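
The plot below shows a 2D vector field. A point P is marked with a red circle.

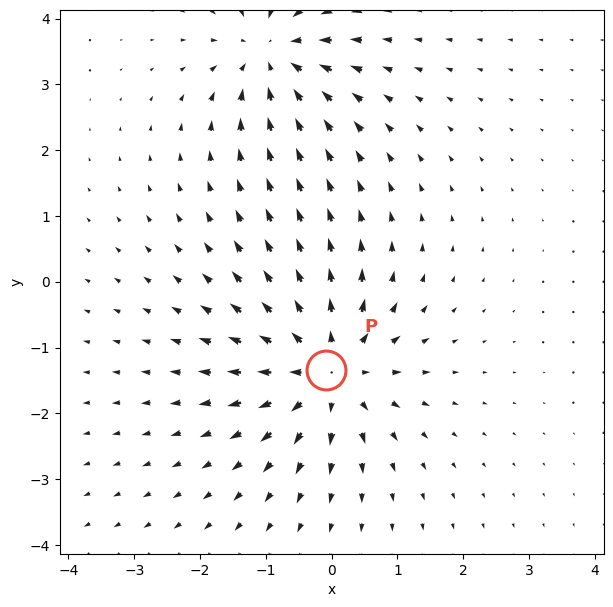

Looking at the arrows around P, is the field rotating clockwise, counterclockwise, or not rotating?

Near P at (-0.1, -1.3) the arrows show no circulation. The curl there is ≈0.

not rotating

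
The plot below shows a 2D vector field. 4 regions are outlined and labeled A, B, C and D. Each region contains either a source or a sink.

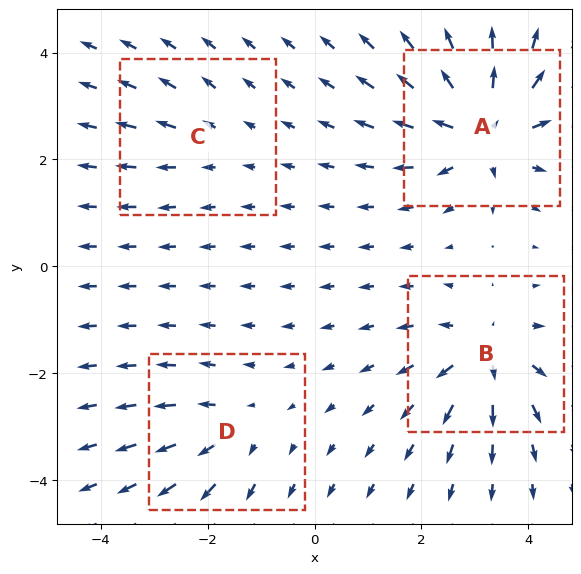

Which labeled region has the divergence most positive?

Divergence at each region's feature centre — A: about +8, B: about +6, C: about +2, D: about +4. Region A is most positive.

A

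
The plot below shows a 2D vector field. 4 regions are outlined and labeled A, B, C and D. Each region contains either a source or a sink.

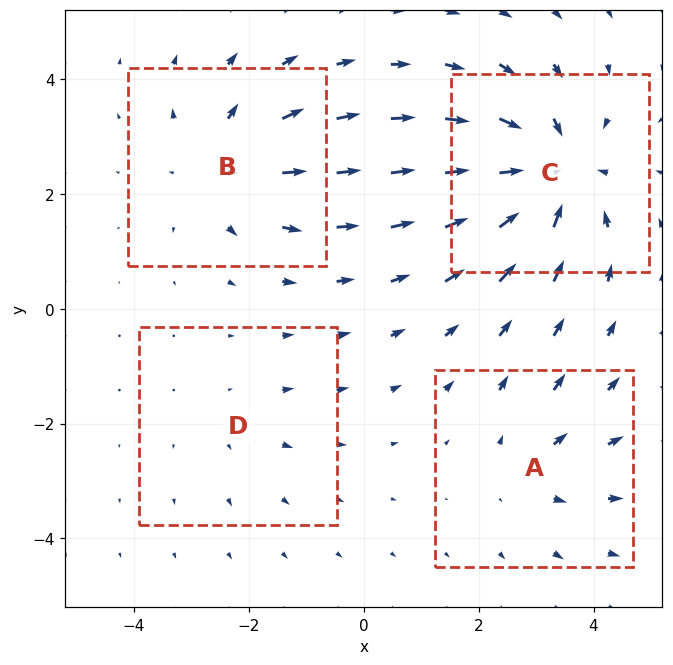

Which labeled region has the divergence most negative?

Divergence at each region's feature centre — A: about +3, B: about +4, C: about -7, D: about +2. Region C is most negative.

C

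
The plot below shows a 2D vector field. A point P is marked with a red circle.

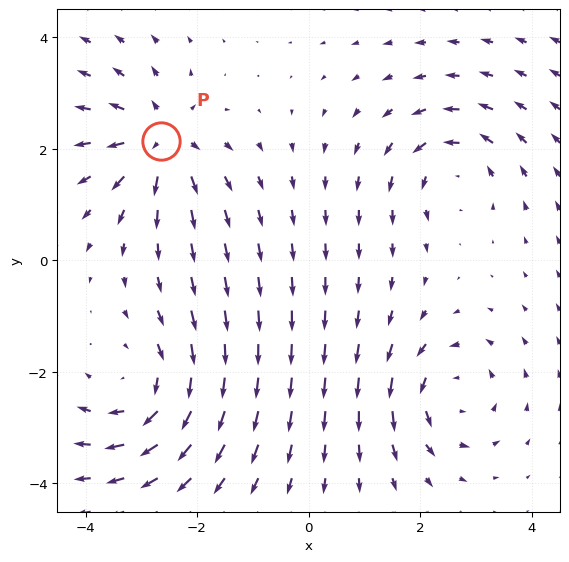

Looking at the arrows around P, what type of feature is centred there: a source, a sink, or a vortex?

At P (-2.7, 2.1) the arrows spread outward. Divergence about +5, curl ≈0 — positive divergence with near-zero curl is a source.

source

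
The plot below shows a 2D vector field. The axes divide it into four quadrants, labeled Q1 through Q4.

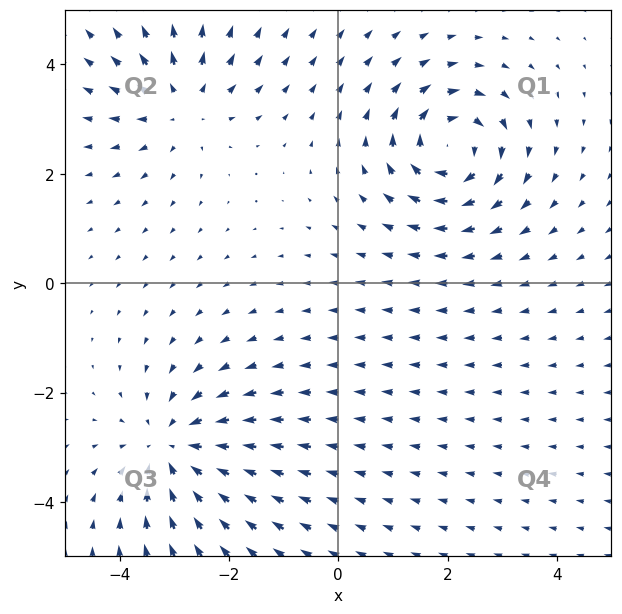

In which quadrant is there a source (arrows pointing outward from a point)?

Q2

The source sits at approximately (-2.9, 3.2), which lies in quadrant Q2. The divergence there is about +3, positive as expected for a source.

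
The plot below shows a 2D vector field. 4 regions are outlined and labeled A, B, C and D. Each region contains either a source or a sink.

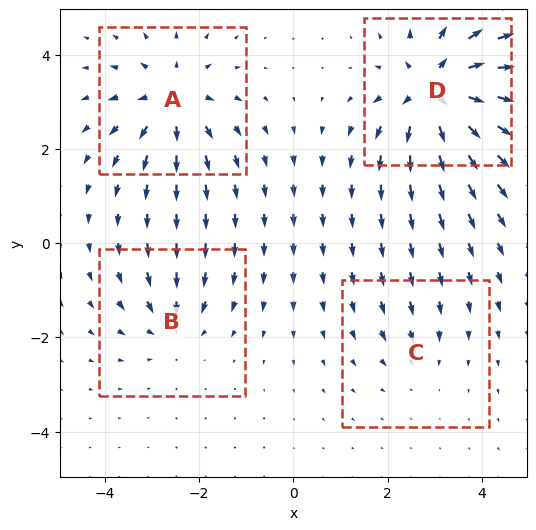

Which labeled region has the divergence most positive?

D

Divergence at each region's feature centre — A: about +5, B: about -4, C: about -2, D: about +8. Region D is most positive.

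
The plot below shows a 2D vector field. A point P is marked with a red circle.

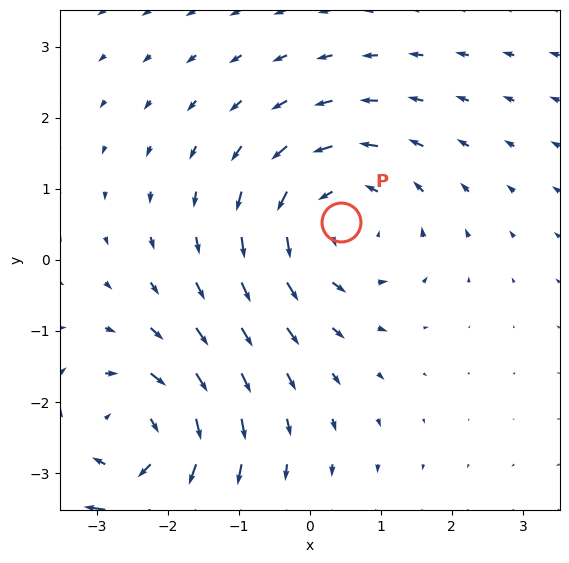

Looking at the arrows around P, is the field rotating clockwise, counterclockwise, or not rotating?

Near P at (0.4, 0.5) the arrows circulate counterclockwise. The curl (z-component) there is about +3; positive curl means counterclockwise rotation.

counterclockwise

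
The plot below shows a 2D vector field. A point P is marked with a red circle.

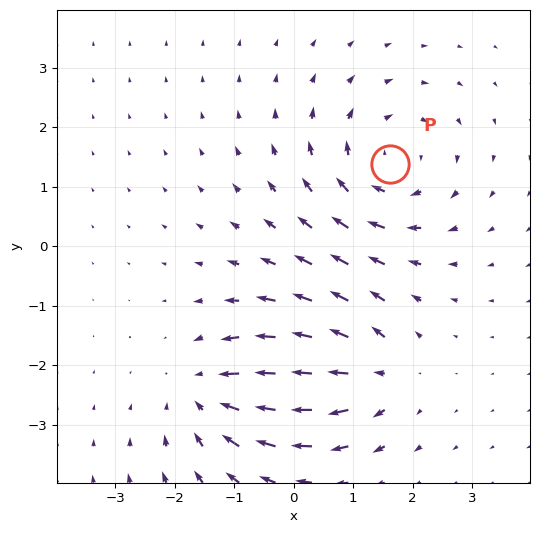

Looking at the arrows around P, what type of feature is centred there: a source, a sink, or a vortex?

vortex

At P (1.6, 1.4) the arrows circulate clockwise. Divergence ≈0, curl about -4 — near-zero divergence with nonzero curl is a vortex.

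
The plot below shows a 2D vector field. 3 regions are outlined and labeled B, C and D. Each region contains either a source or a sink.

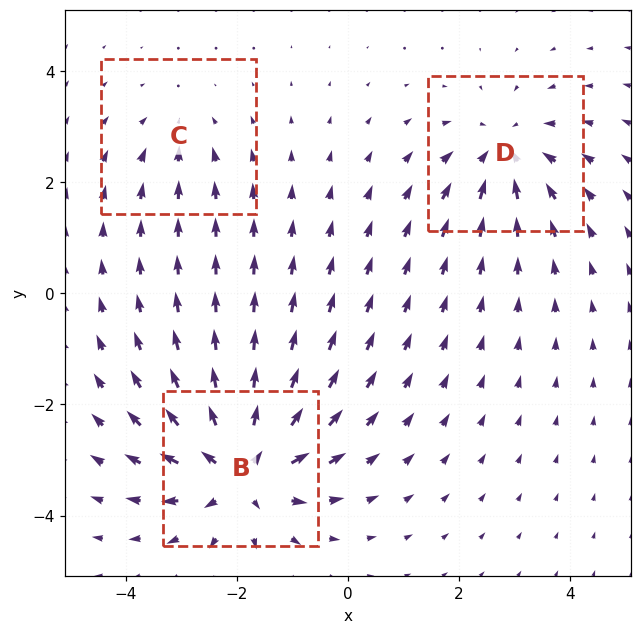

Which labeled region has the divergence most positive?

B

Divergence at each region's feature centre — B: about +5, C: about -2, D: about -3. Region B is most positive.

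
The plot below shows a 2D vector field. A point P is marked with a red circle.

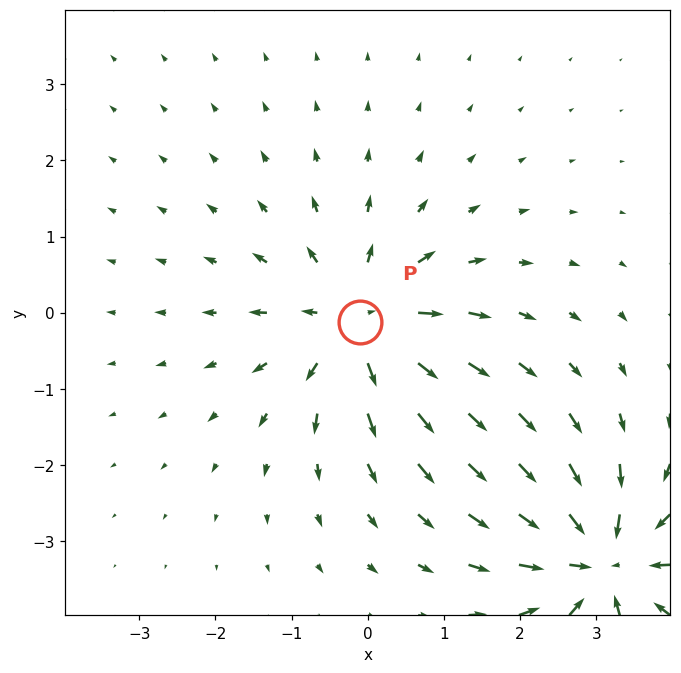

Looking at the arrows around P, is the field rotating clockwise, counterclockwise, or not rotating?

not rotating

Near P at (-0.1, -0.1) the arrows show no circulation. The curl there is ≈0.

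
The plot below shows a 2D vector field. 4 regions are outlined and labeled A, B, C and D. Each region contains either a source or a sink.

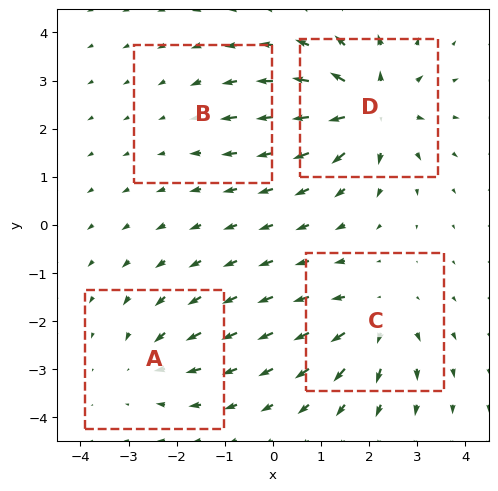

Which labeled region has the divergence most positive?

Divergence at each region's feature centre — A: about -4, B: about -2, C: about +5, D: about +8. Region D is most positive.

D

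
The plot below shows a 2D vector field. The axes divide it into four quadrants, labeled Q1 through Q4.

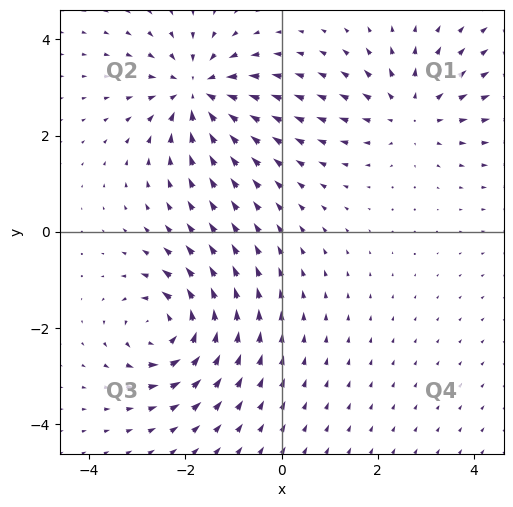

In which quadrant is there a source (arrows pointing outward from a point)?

Q1

The source sits at approximately (2.7, 2.5), which lies in quadrant Q1. The divergence there is about +3, positive as expected for a source.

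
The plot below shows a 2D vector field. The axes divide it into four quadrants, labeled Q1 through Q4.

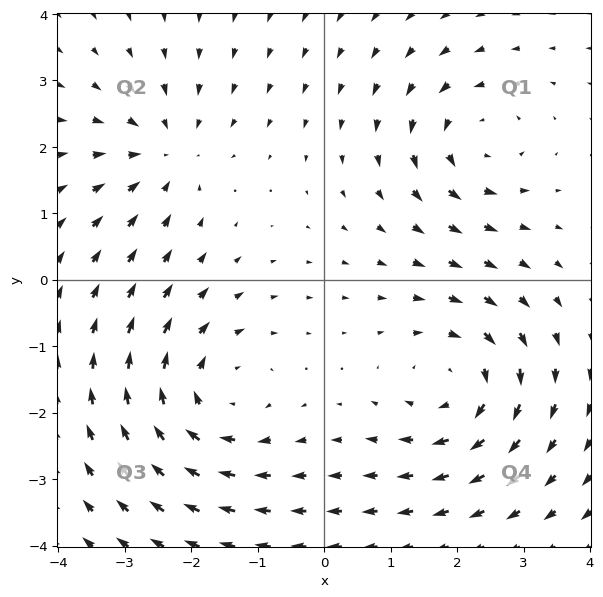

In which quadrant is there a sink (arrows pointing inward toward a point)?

Q2

The sink sits at approximately (-2.4, 1.9), which lies in quadrant Q2. The divergence there is about -4, negative as expected for a sink.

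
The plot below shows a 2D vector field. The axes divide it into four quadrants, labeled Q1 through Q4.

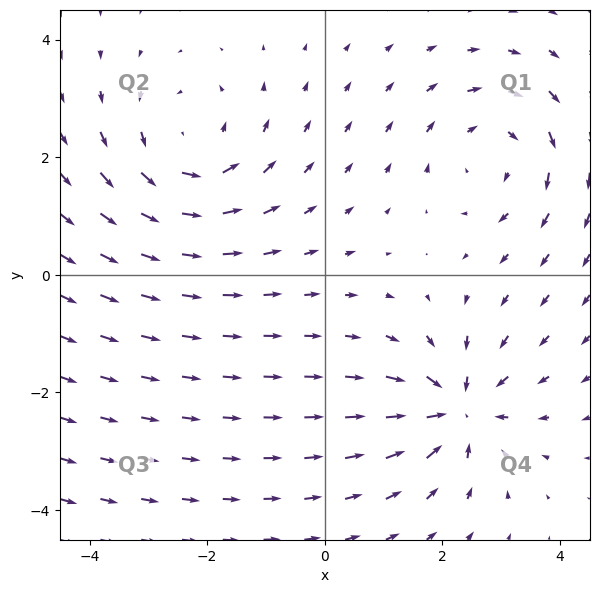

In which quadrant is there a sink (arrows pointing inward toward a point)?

Q4

The sink sits at approximately (2.3, -2.3), which lies in quadrant Q4. The divergence there is about -4, negative as expected for a sink.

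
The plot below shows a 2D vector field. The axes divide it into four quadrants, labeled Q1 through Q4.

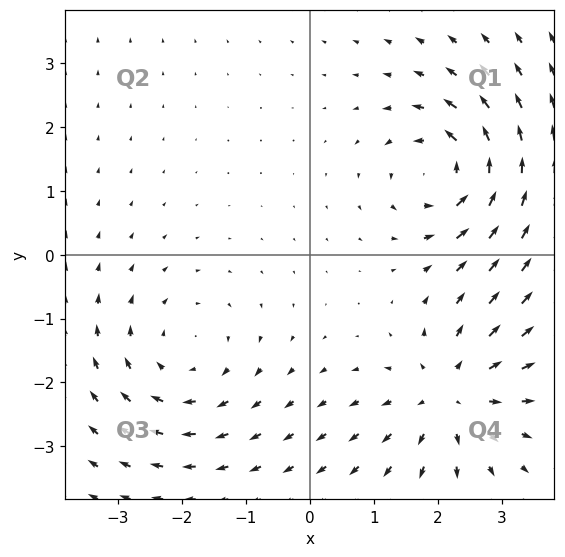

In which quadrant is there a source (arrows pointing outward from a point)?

The source sits at approximately (2.2, -2.2), which lies in quadrant Q4. The divergence there is about +4, positive as expected for a source.

Q4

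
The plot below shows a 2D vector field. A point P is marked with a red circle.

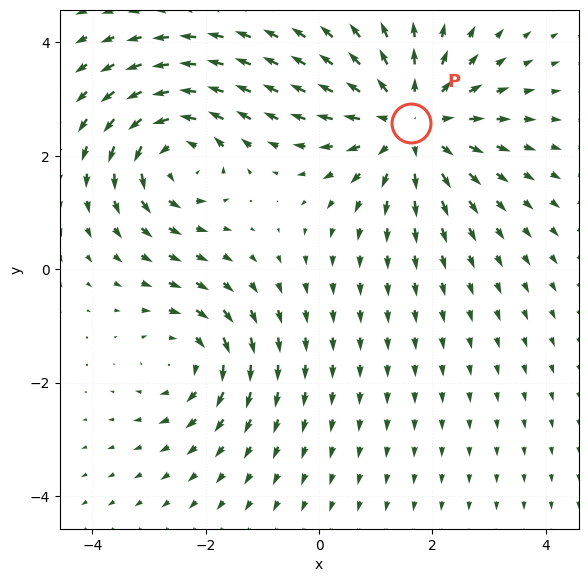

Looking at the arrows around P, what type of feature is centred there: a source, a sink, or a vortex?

At P (1.6, 2.6) the arrows spread outward. Divergence about +4, curl ≈0 — positive divergence with near-zero curl is a source.

source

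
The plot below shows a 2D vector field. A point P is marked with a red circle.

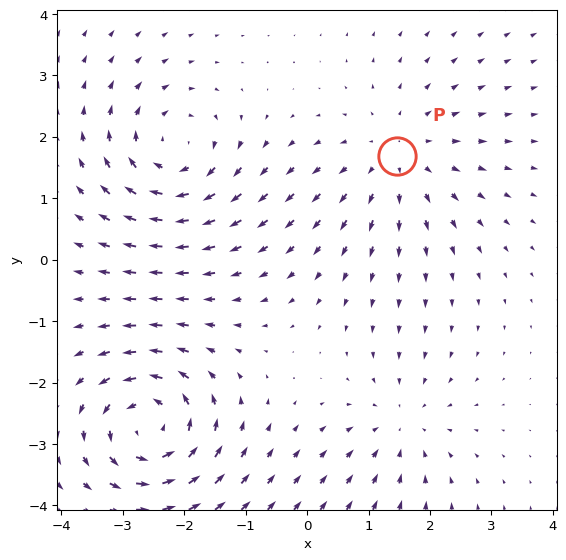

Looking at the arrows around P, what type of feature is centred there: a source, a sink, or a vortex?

At P (1.5, 1.7) the arrows spread outward. Divergence about +3, curl ≈0 — positive divergence with near-zero curl is a source.

source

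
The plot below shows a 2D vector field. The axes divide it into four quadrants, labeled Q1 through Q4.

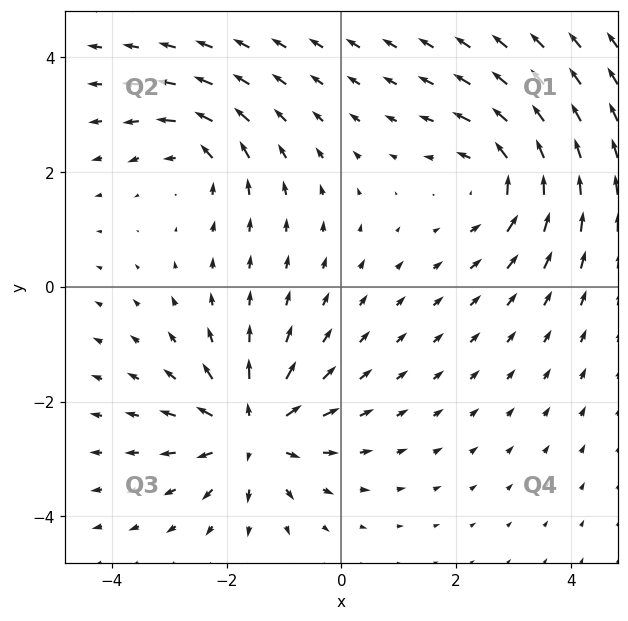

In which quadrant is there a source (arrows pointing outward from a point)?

Q3

The source sits at approximately (-1.6, -2.5), which lies in quadrant Q3. The divergence there is about +5, positive as expected for a source.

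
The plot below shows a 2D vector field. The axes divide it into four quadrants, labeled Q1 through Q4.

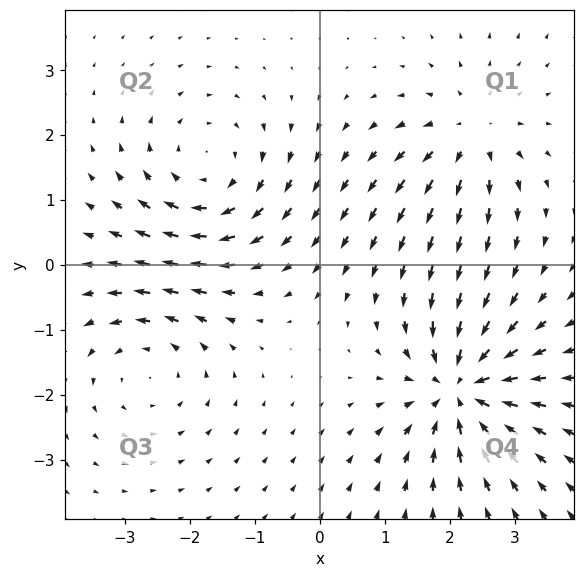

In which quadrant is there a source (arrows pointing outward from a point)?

Q1

The source sits at approximately (2.3, 2.0), which lies in quadrant Q1. The divergence there is about +4, positive as expected for a source.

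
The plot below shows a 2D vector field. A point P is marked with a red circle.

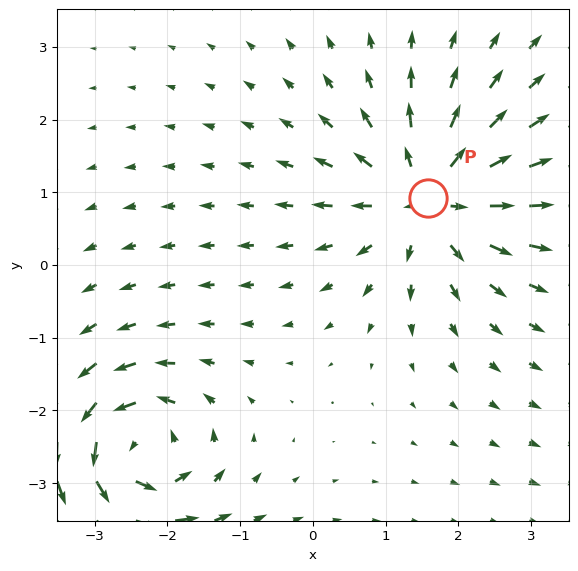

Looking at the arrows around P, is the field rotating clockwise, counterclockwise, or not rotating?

not rotating

Near P at (1.6, 0.9) the arrows show no circulation. The curl there is ≈0.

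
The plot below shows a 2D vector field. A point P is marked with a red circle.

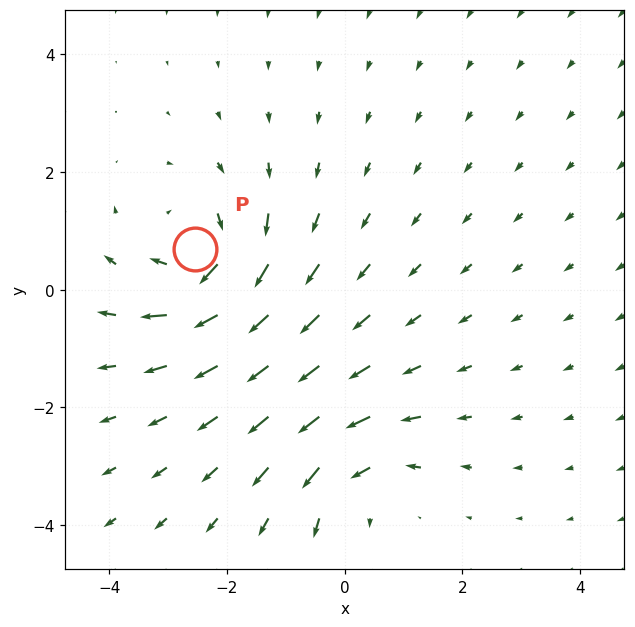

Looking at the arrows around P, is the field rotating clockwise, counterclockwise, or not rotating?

Near P at (-2.5, 0.7) the arrows circulate clockwise. The curl (z-component) there is about -4; negative curl means clockwise rotation.

clockwise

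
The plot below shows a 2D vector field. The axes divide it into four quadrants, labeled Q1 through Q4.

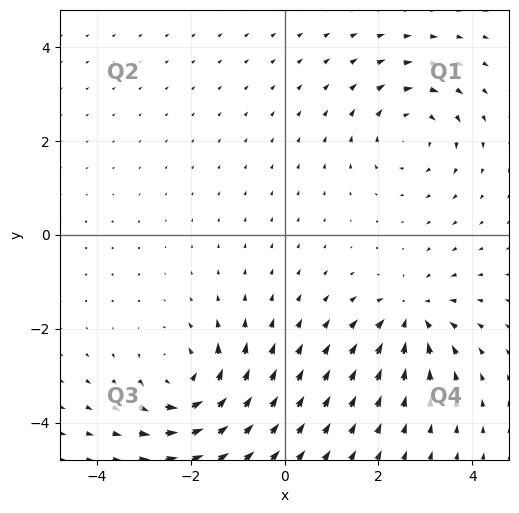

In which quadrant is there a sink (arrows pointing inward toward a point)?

The sink sits at approximately (2.7, -1.7), which lies in quadrant Q4. The divergence there is about -4, negative as expected for a sink.

Q4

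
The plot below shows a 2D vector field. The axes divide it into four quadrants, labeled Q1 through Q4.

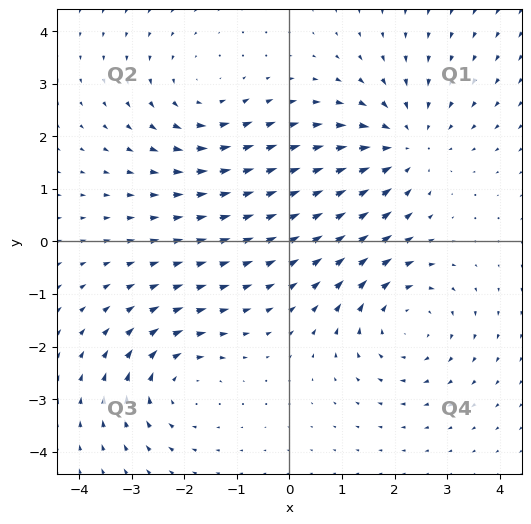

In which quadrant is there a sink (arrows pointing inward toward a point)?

Q1

The sink sits at approximately (2.2, 1.8), which lies in quadrant Q1. The divergence there is about -3, negative as expected for a sink.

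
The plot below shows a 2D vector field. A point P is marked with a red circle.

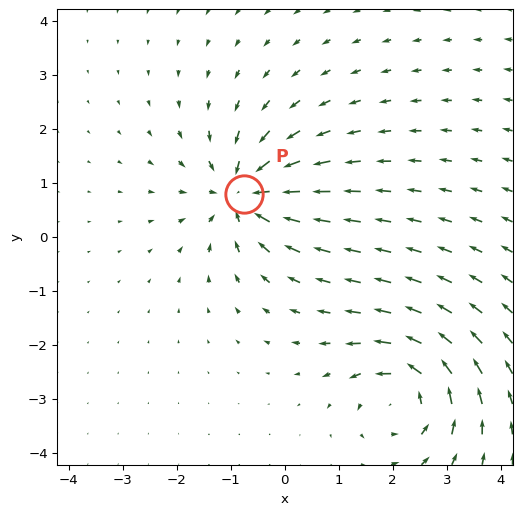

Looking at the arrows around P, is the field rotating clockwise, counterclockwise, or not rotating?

not rotating

Near P at (-0.8, 0.8) the arrows show no circulation. The curl there is ≈0.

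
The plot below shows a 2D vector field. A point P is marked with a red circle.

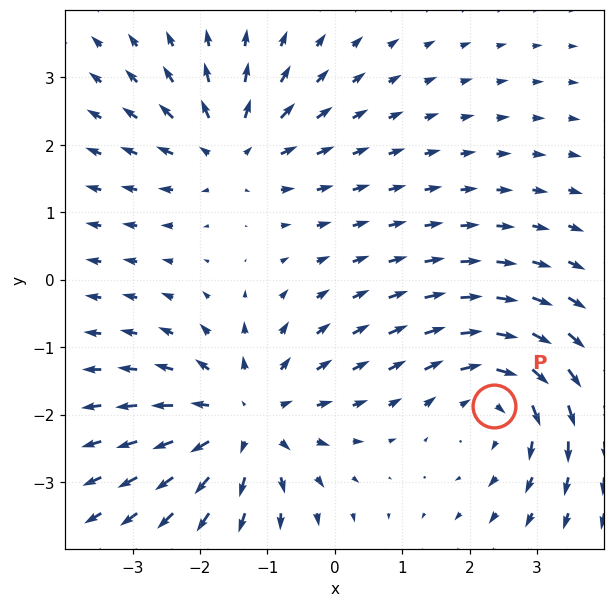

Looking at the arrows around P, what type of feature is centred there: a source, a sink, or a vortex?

vortex

At P (2.4, -1.9) the arrows circulate clockwise. Divergence ≈0, curl about -4 — near-zero divergence with nonzero curl is a vortex.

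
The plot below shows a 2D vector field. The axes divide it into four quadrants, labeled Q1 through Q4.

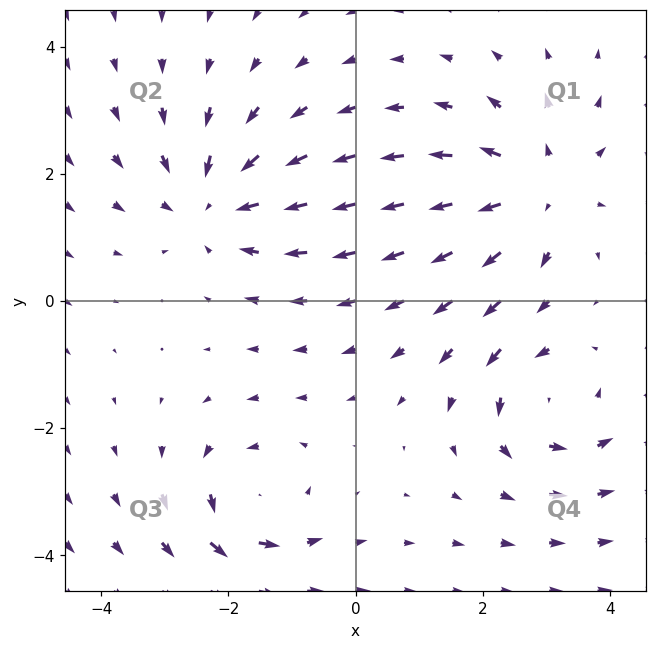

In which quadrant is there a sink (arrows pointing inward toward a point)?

The sink sits at approximately (-2.2, 1.5), which lies in quadrant Q2. The divergence there is about -4, negative as expected for a sink.

Q2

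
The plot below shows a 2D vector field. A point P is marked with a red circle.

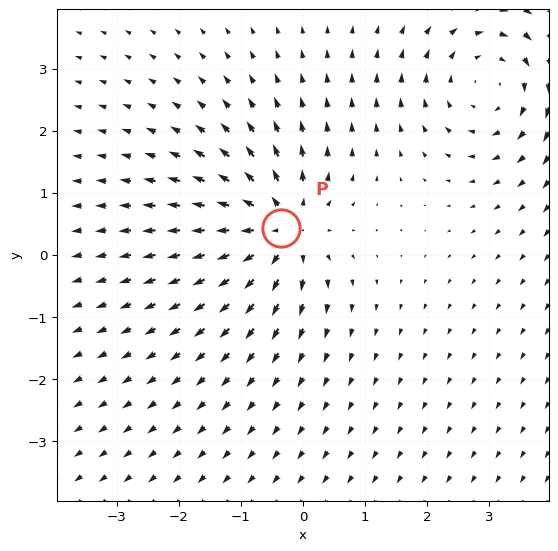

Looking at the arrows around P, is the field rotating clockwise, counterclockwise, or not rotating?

not rotating

Near P at (-0.4, 0.4) the arrows show no circulation. The curl there is ≈0.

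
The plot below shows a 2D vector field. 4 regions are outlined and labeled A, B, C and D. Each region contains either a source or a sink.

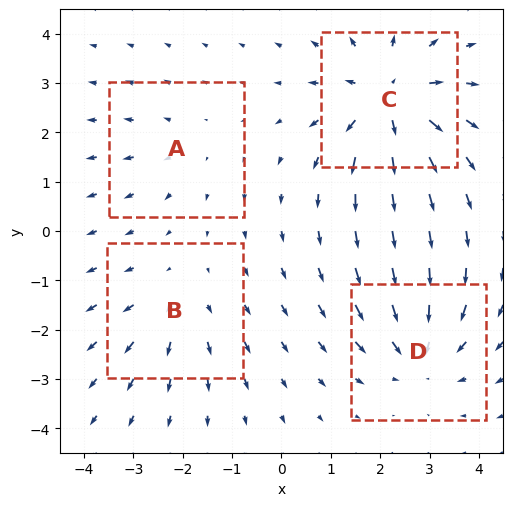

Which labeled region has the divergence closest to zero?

A

Divergence at each region's feature centre — A: about +2, B: about +3, C: about +6, D: about -4. Region A is closest to zero.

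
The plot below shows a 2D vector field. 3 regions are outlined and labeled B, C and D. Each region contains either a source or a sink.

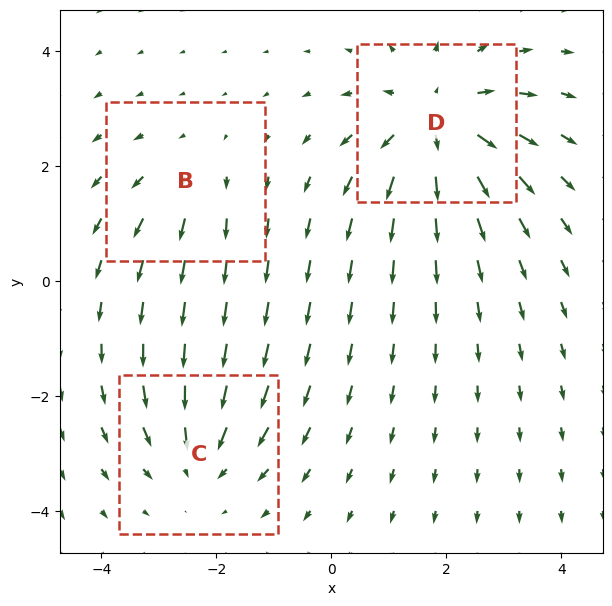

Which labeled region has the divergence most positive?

D

Divergence at each region's feature centre — B: about +2, C: about -3, D: about +4. Region D is most positive.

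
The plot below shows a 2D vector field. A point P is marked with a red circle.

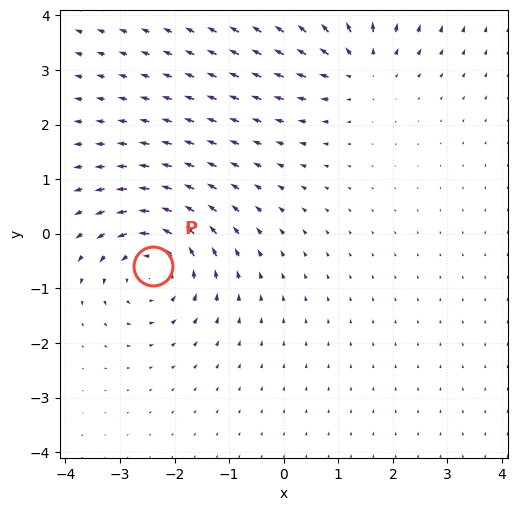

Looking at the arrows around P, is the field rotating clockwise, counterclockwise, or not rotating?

counterclockwise

Near P at (-2.4, -0.6) the arrows circulate counterclockwise. The curl (z-component) there is about +4; positive curl means counterclockwise rotation.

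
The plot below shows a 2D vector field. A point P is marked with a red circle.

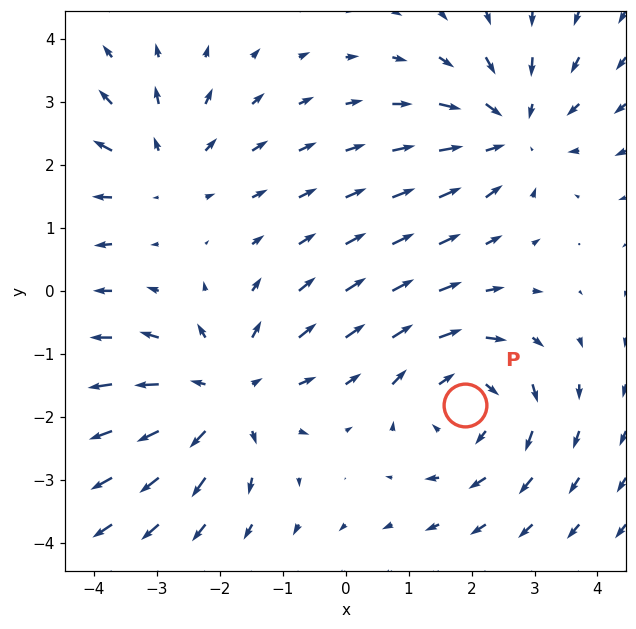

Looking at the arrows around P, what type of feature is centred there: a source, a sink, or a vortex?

At P (1.9, -1.8) the arrows circulate clockwise. Divergence ≈0, curl about -4 — near-zero divergence with nonzero curl is a vortex.

vortex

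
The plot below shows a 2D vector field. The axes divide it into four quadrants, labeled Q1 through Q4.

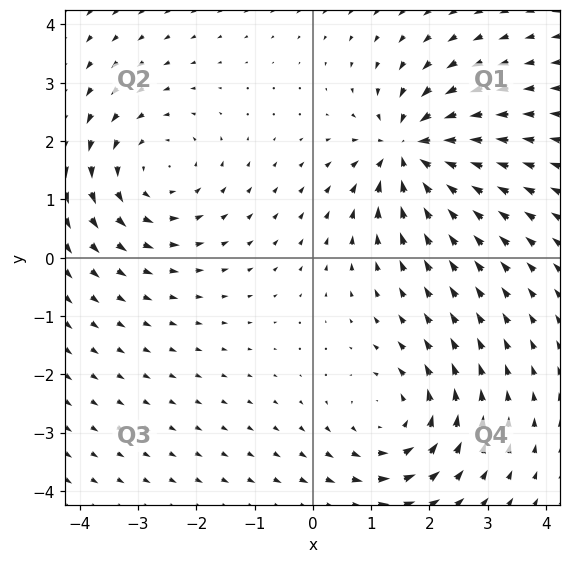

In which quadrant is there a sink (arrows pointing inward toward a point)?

Q1

The sink sits at approximately (1.7, 1.8), which lies in quadrant Q1. The divergence there is about -7, negative as expected for a sink.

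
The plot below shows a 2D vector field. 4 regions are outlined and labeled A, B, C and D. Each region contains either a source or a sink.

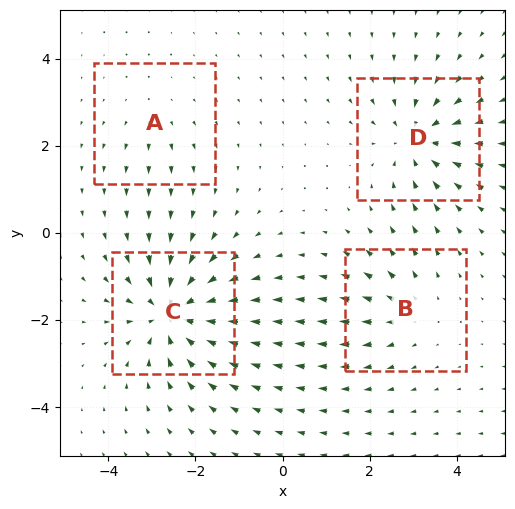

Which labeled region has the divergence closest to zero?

Divergence at each region's feature centre — A: about +2, B: about +3, C: about -7, D: about -5. Region A is closest to zero.

A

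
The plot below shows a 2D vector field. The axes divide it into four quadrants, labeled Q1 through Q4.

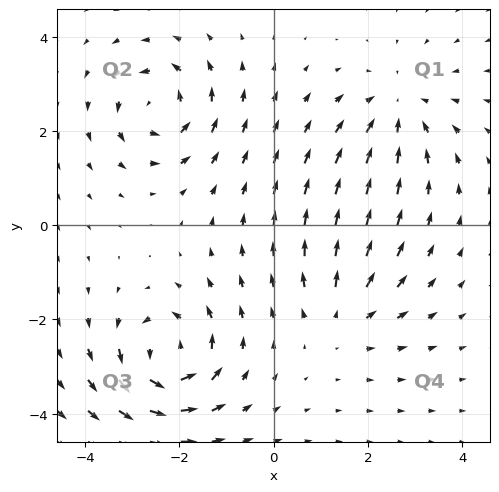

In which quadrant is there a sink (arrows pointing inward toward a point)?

Q1

The sink sits at approximately (2.7, 2.5), which lies in quadrant Q1. The divergence there is about -3, negative as expected for a sink.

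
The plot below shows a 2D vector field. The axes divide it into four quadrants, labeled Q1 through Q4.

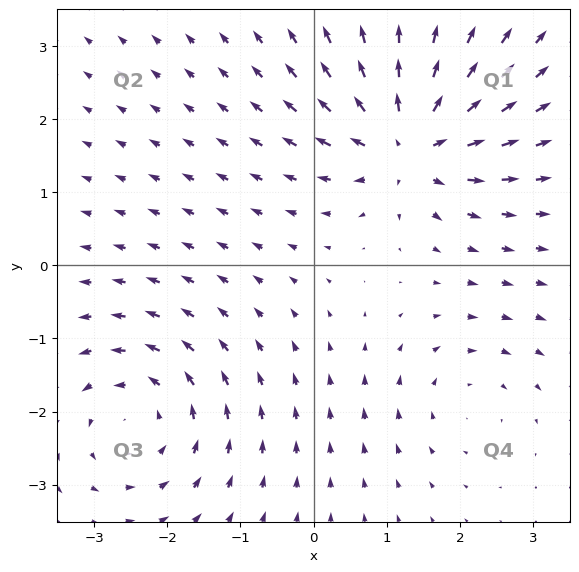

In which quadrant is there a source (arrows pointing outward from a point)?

Q1

The source sits at approximately (1.3, 1.7), which lies in quadrant Q1. The divergence there is about +6, positive as expected for a source.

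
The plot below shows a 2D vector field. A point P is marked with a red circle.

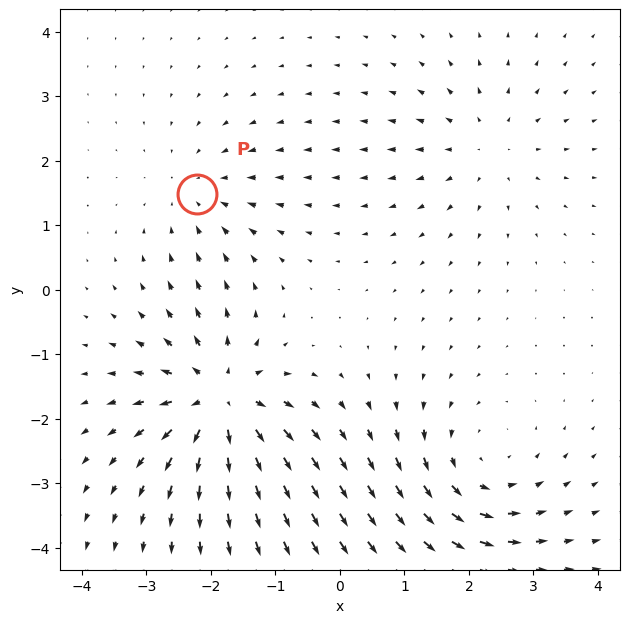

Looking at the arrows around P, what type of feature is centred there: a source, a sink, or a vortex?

sink

At P (-2.2, 1.5) the arrows converge inward. Divergence about -2, curl ≈0 — negative divergence with near-zero curl is a sink.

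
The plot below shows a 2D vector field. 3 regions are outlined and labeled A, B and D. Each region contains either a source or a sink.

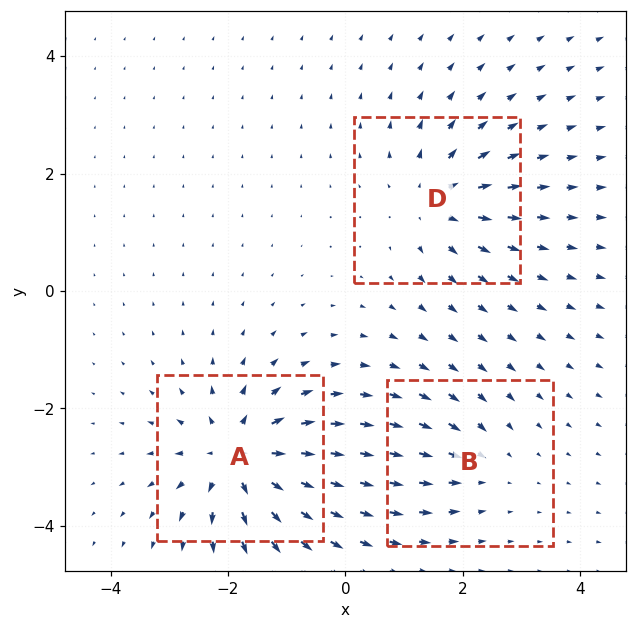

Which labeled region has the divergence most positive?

Divergence at each region's feature centre — A: about +6, B: about -2, D: about +4. Region A is most positive.

A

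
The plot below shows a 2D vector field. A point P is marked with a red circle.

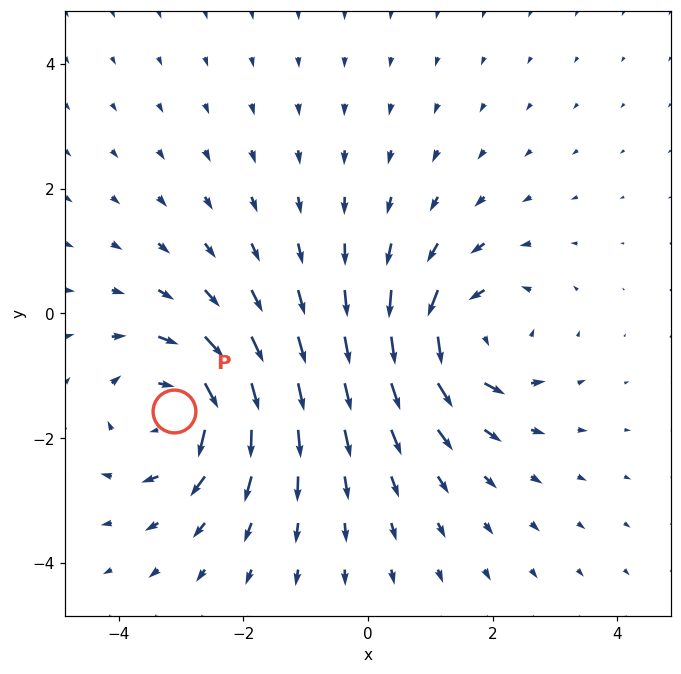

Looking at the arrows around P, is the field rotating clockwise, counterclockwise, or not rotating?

Near P at (-3.1, -1.6) the arrows circulate clockwise. The curl (z-component) there is about -4; negative curl means clockwise rotation.

clockwise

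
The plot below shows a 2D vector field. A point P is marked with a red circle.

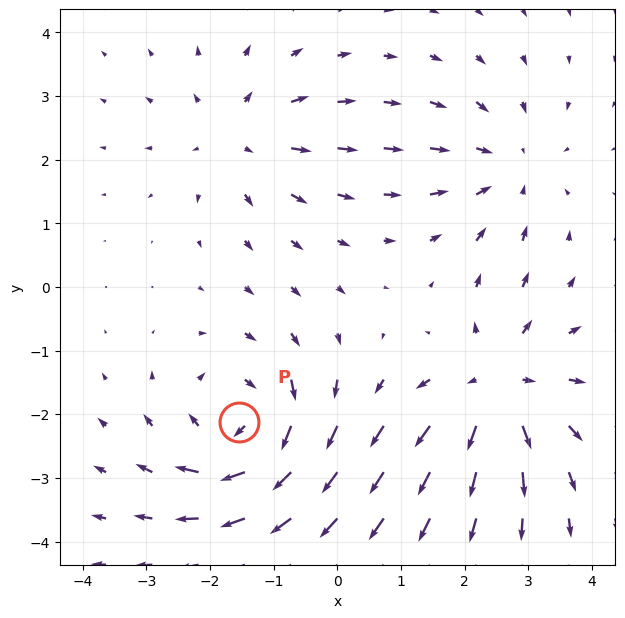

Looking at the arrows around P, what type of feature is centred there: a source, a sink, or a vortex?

At P (-1.5, -2.1) the arrows circulate clockwise. Divergence ≈0, curl about -6 — near-zero divergence with nonzero curl is a vortex.

vortex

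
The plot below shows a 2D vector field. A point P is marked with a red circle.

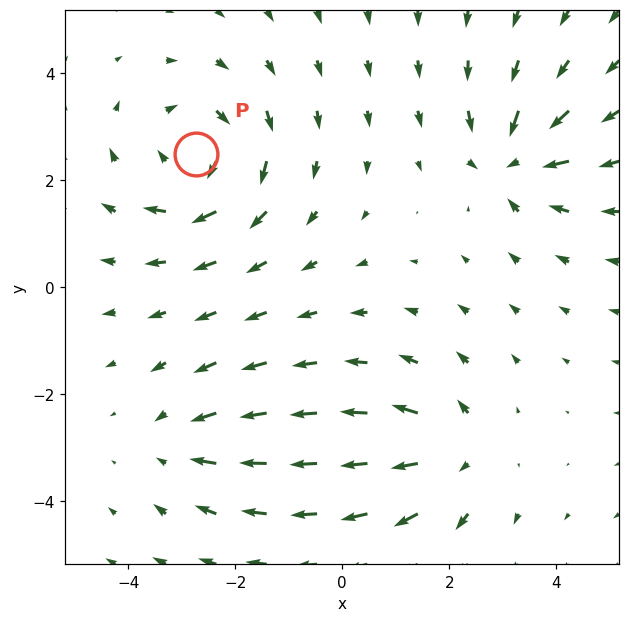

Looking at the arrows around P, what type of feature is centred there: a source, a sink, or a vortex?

At P (-2.7, 2.5) the arrows circulate clockwise. Divergence ≈0, curl about -4 — near-zero divergence with nonzero curl is a vortex.

vortex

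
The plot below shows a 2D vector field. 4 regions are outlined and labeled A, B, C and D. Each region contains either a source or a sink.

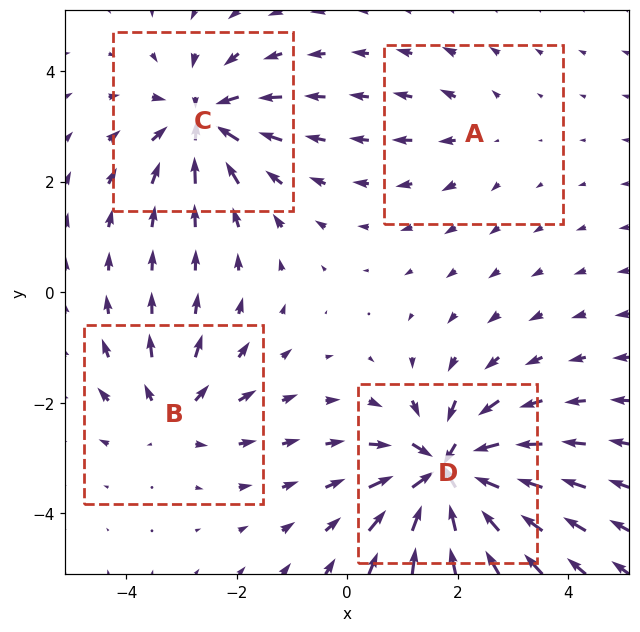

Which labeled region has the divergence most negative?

Divergence at each region's feature centre — A: about +2, B: about +4, C: about -6, D: about -9. Region D is most negative.

D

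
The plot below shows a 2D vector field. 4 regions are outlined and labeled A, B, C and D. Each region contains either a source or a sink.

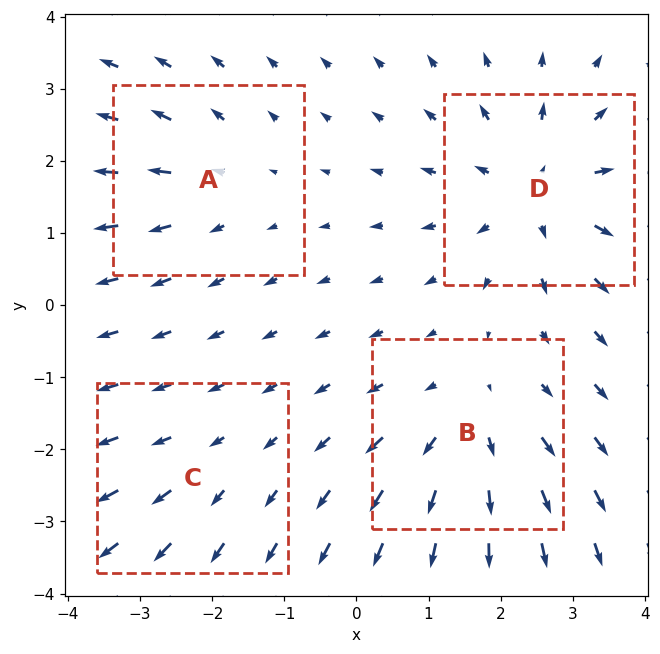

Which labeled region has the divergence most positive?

D

Divergence at each region's feature centre — A: about +3, B: about +4, C: about +2, D: about +6. Region D is most positive.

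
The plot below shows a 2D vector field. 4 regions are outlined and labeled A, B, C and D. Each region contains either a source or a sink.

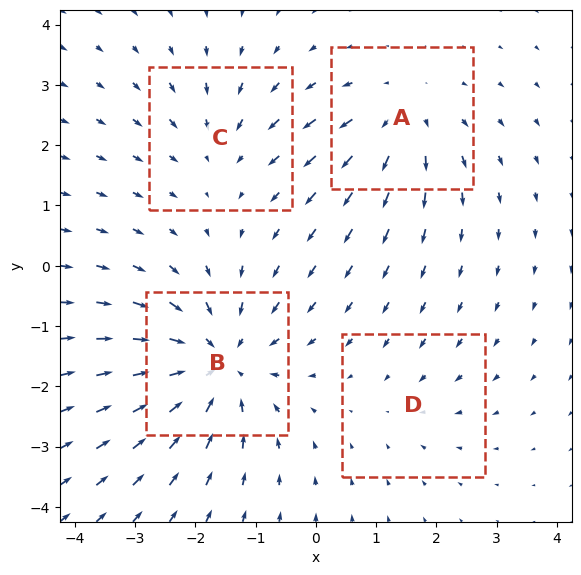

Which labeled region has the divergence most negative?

B

Divergence at each region's feature centre — A: about +4, B: about -6, C: about -3, D: about -2. Region B is most negative.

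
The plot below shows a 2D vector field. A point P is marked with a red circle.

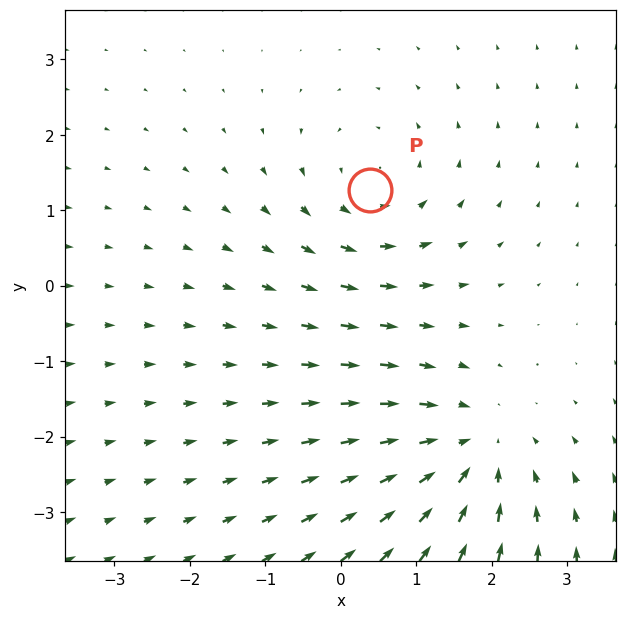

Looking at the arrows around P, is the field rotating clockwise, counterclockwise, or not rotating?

counterclockwise

Near P at (0.4, 1.3) the arrows circulate counterclockwise. The curl (z-component) there is about +3; positive curl means counterclockwise rotation.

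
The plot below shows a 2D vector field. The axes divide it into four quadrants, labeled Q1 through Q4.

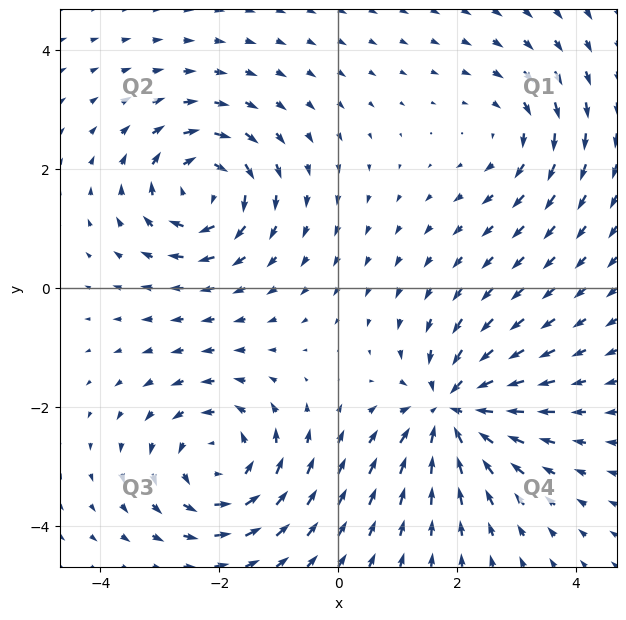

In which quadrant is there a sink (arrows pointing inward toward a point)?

Q4

The sink sits at approximately (1.9, -2.0), which lies in quadrant Q4. The divergence there is about -6, negative as expected for a sink.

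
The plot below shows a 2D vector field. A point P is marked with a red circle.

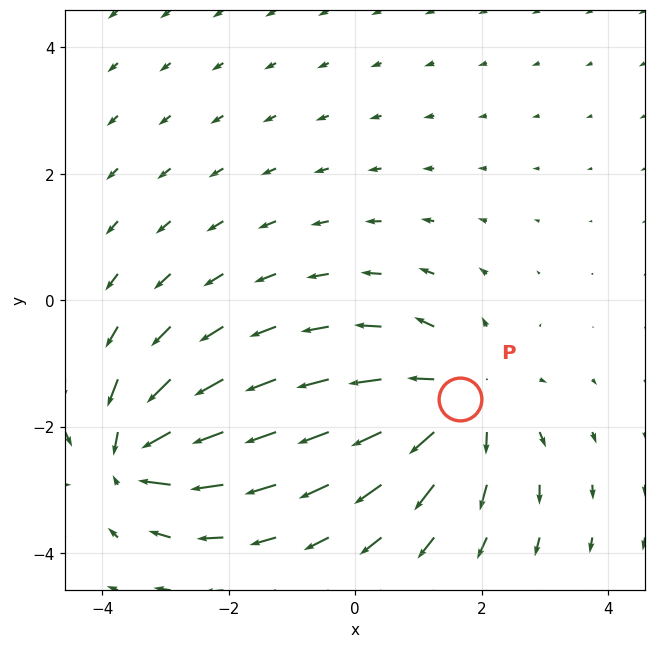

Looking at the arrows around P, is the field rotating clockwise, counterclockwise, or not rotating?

not rotating

Near P at (1.7, -1.6) the arrows show no circulation. The curl there is ≈0.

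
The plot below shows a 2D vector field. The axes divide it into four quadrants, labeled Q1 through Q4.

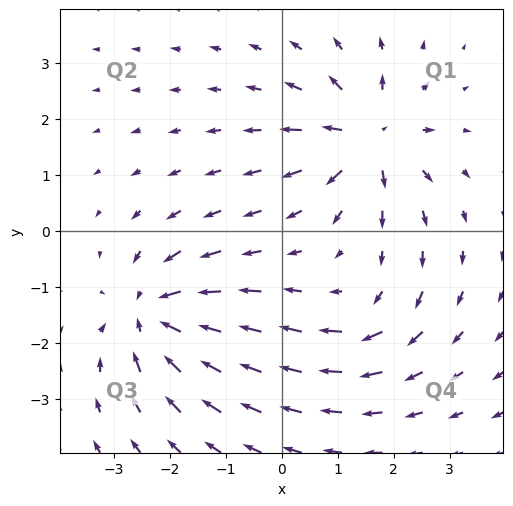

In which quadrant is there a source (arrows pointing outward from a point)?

Q1

The source sits at approximately (1.6, 1.7), which lies in quadrant Q1. The divergence there is about +6, positive as expected for a source.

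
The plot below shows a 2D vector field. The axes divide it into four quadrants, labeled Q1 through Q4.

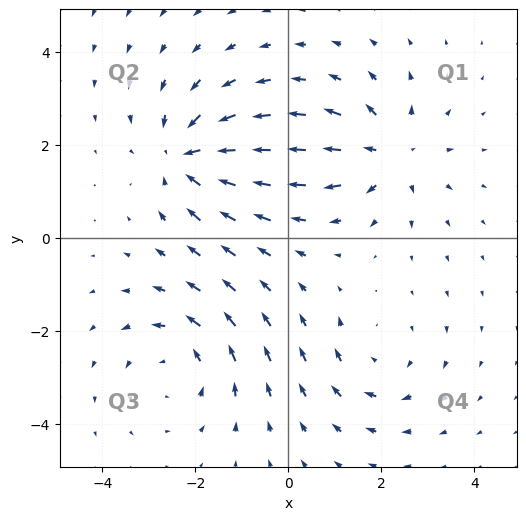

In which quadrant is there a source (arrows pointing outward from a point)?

Q1

The source sits at approximately (2.2, 1.8), which lies in quadrant Q1. The divergence there is about +4, positive as expected for a source.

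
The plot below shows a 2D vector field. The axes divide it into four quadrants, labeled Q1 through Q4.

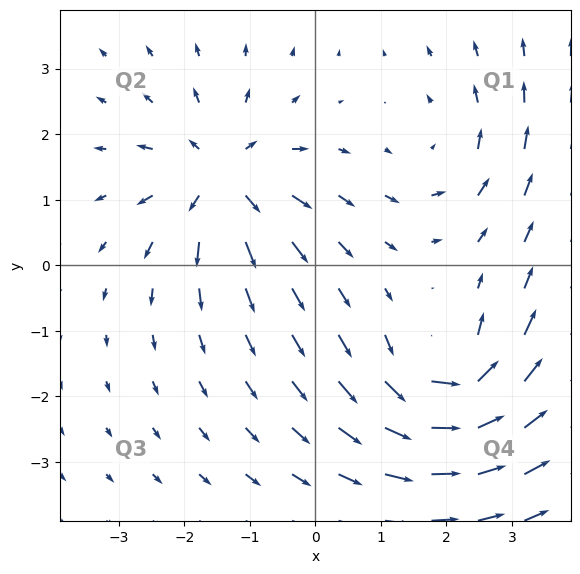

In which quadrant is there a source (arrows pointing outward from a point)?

The source sits at approximately (-1.4, 1.3), which lies in quadrant Q2. The divergence there is about +5, positive as expected for a source.

Q2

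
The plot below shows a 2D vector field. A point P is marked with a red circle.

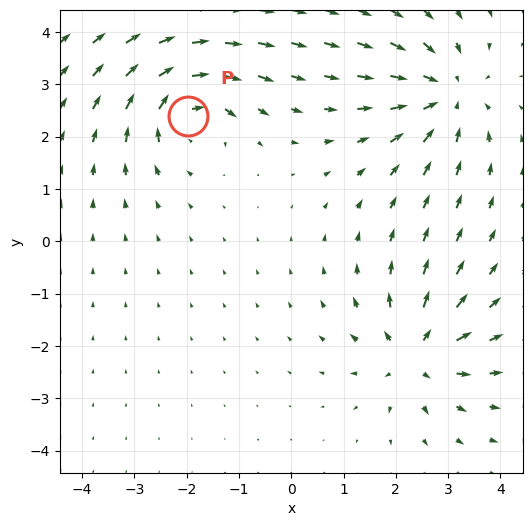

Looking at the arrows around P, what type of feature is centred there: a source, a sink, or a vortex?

vortex

At P (-2.0, 2.4) the arrows circulate clockwise. Divergence ≈0, curl about -5 — near-zero divergence with nonzero curl is a vortex.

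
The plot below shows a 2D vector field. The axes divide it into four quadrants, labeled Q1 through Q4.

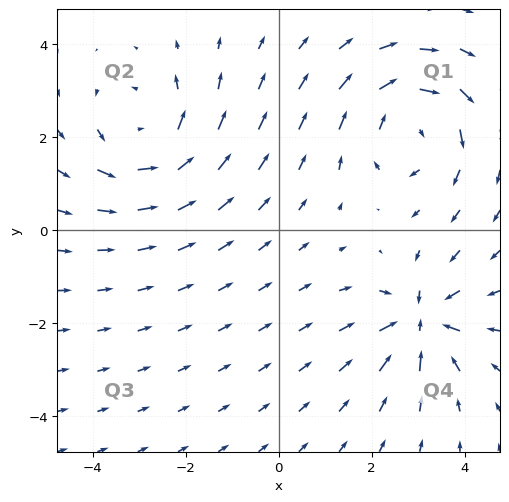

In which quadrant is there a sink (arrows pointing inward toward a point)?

Q4

The sink sits at approximately (3.1, -2.0), which lies in quadrant Q4. The divergence there is about -5, negative as expected for a sink.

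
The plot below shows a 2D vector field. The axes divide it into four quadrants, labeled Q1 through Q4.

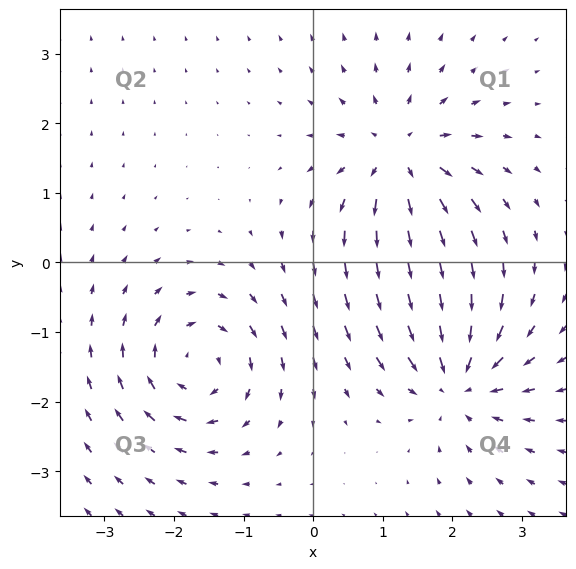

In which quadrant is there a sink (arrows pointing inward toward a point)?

The sink sits at approximately (2.1, -1.7), which lies in quadrant Q4. The divergence there is about -5, negative as expected for a sink.

Q4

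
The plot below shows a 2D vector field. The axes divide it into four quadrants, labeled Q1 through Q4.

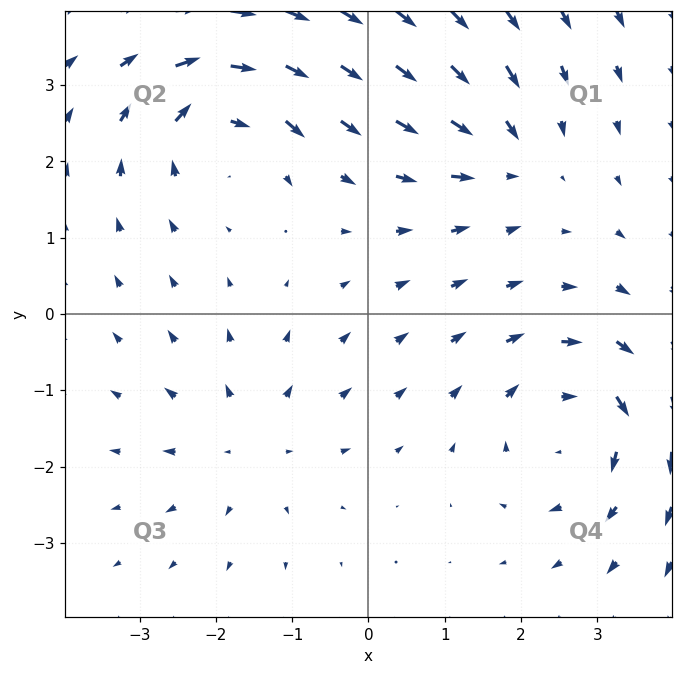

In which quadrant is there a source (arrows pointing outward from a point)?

Q3

The source sits at approximately (-1.6, -1.7), which lies in quadrant Q3. The divergence there is about +3, positive as expected for a source.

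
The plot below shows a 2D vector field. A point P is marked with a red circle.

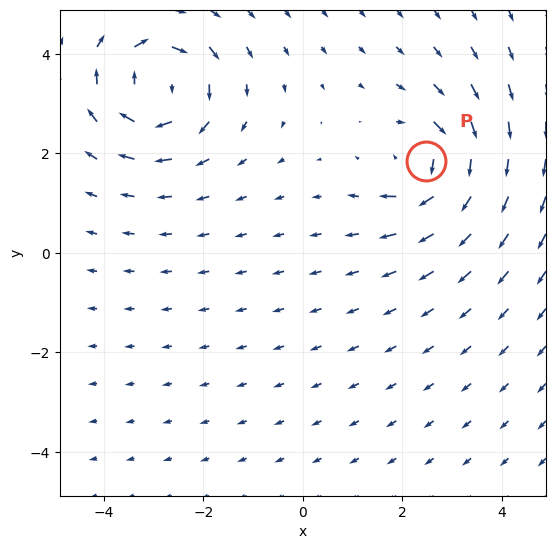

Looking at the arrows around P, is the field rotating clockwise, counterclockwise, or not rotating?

Near P at (2.5, 1.9) the arrows circulate clockwise. The curl (z-component) there is about -6; negative curl means clockwise rotation.

clockwise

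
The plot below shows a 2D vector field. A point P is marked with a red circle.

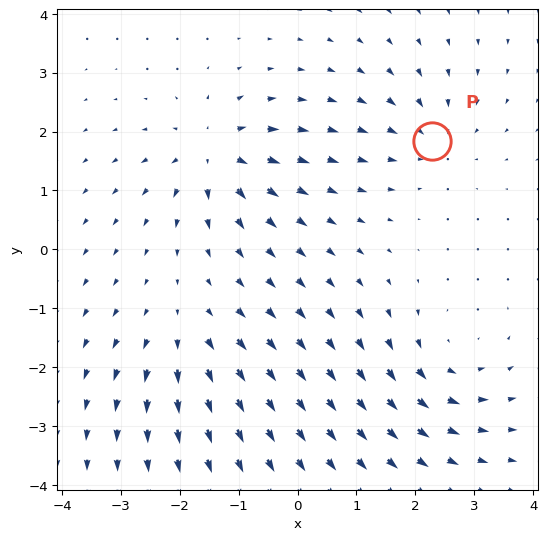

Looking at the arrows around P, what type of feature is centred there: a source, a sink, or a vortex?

sink

At P (2.3, 1.8) the arrows converge inward. Divergence about -3, curl ≈0 — negative divergence with near-zero curl is a sink.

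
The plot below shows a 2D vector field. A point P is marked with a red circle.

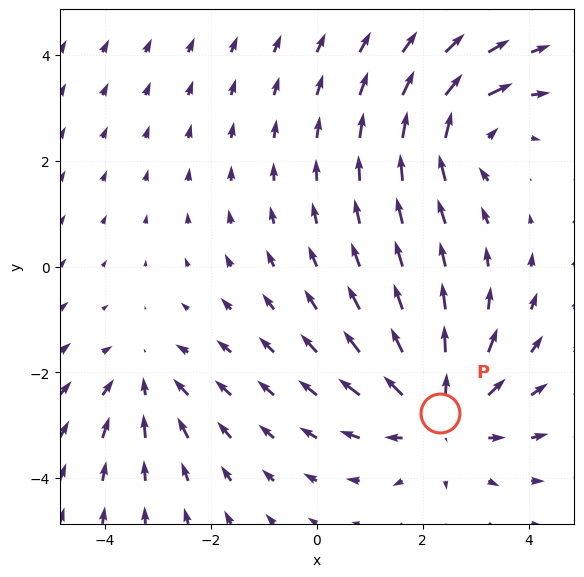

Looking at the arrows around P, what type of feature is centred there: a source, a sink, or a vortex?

At P (2.3, -2.8) the arrows spread outward. Divergence about +4, curl ≈0 — positive divergence with near-zero curl is a source.

source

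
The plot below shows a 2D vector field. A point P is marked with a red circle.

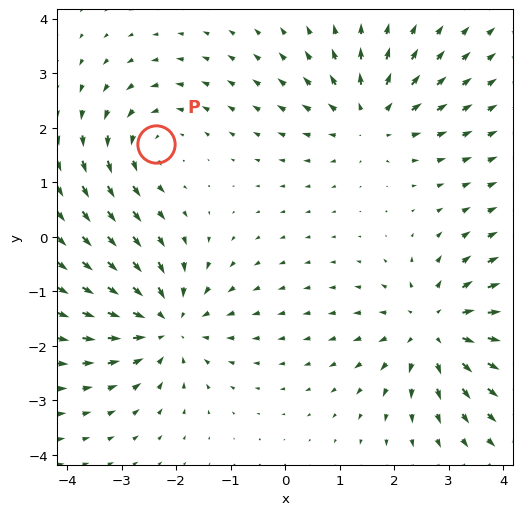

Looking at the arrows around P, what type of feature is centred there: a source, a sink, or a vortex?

At P (-2.4, 1.7) the arrows circulate counterclockwise. Divergence ≈0, curl about +3 — near-zero divergence with nonzero curl is a vortex.

vortex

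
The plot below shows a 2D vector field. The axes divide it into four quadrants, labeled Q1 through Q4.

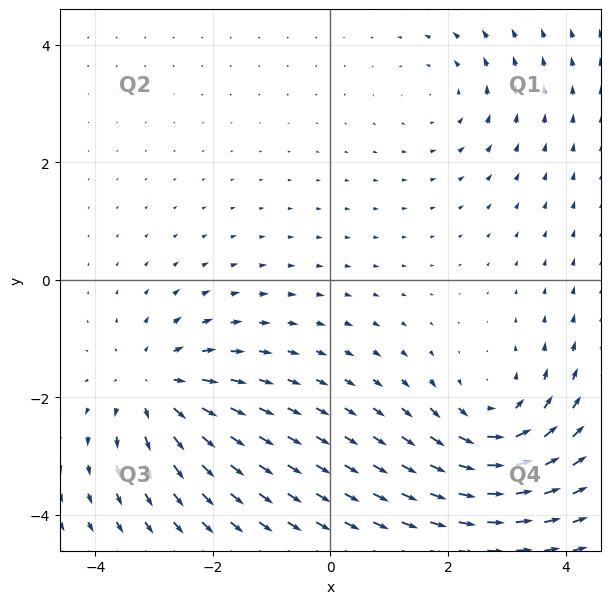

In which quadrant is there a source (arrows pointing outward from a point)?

Q3

The source sits at approximately (-3.0, -1.8), which lies in quadrant Q3. The divergence there is about +4, positive as expected for a source.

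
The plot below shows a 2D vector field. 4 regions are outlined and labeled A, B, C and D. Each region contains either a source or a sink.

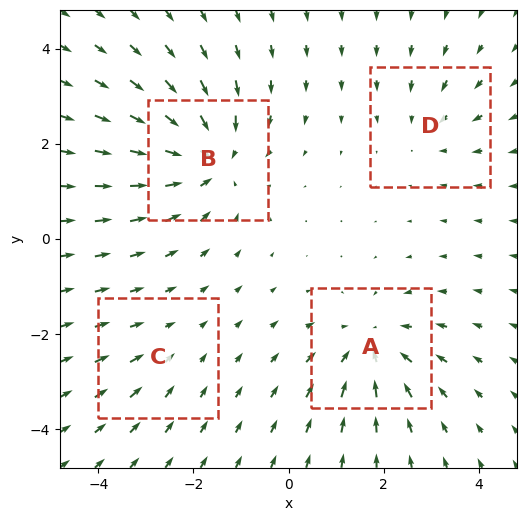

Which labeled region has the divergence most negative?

Divergence at each region's feature centre — A: about -5, B: about -6, C: about -2, D: about -3. Region B is most negative.

B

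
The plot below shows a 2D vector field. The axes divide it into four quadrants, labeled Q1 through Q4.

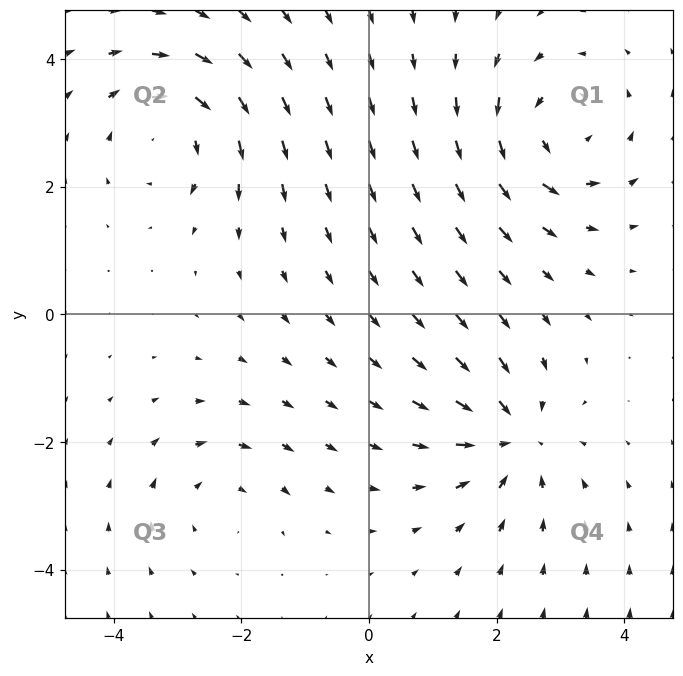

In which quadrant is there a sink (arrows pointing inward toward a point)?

Q4

The sink sits at approximately (2.3, -1.9), which lies in quadrant Q4. The divergence there is about -5, negative as expected for a sink.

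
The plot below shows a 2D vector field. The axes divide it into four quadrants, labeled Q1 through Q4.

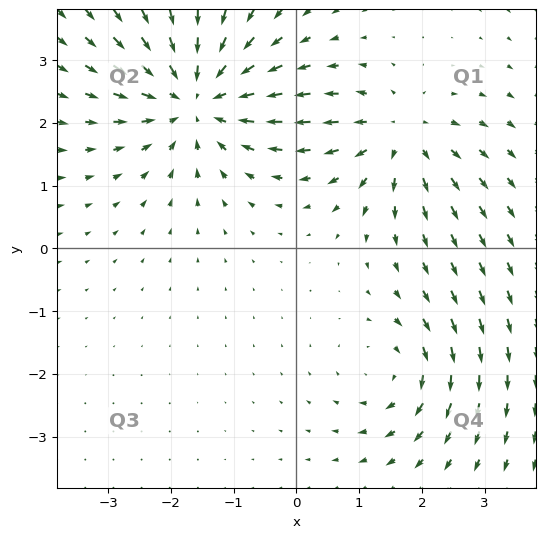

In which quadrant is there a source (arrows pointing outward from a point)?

Q1

The source sits at approximately (1.6, 1.8), which lies in quadrant Q1. The divergence there is about +4, positive as expected for a source.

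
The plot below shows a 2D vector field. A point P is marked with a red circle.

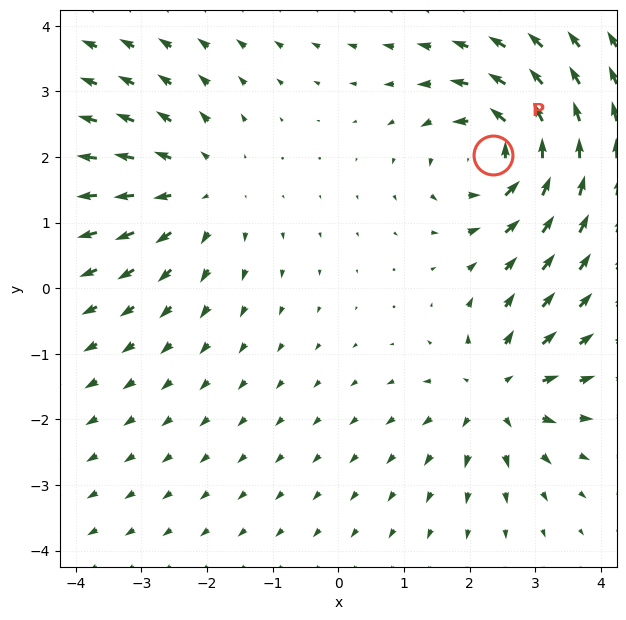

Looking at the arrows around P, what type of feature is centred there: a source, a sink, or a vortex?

At P (2.4, 2.0) the arrows circulate counterclockwise. Divergence ≈0, curl about +5 — near-zero divergence with nonzero curl is a vortex.

vortex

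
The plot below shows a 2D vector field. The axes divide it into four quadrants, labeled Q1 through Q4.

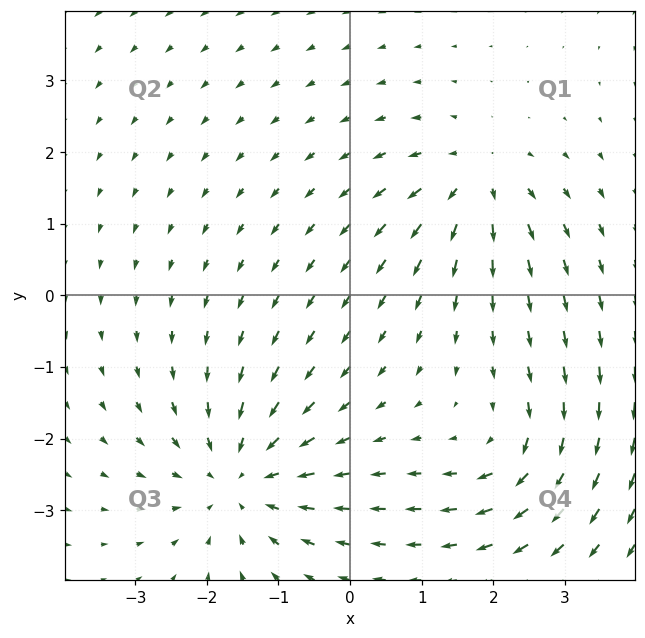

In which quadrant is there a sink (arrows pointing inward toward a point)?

Q3

The sink sits at approximately (-1.5, -2.6), which lies in quadrant Q3. The divergence there is about -4, negative as expected for a sink.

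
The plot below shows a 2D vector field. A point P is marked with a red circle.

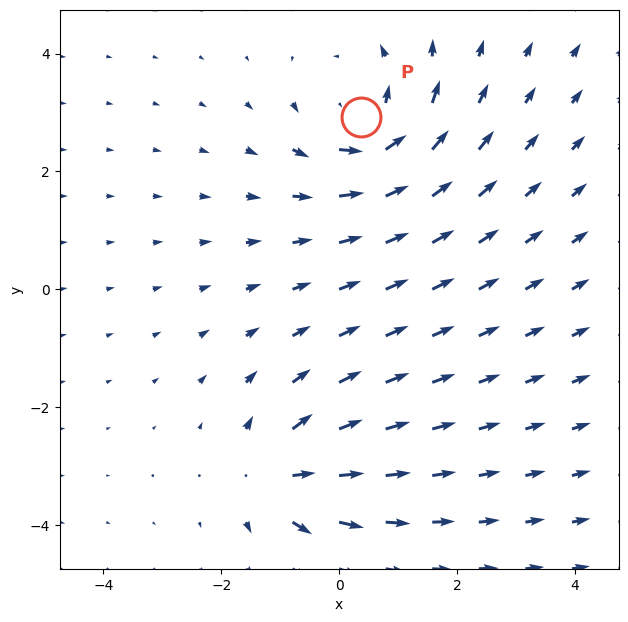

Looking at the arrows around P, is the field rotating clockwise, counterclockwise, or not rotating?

counterclockwise

Near P at (0.4, 2.9) the arrows circulate counterclockwise. The curl (z-component) there is about +4; positive curl means counterclockwise rotation.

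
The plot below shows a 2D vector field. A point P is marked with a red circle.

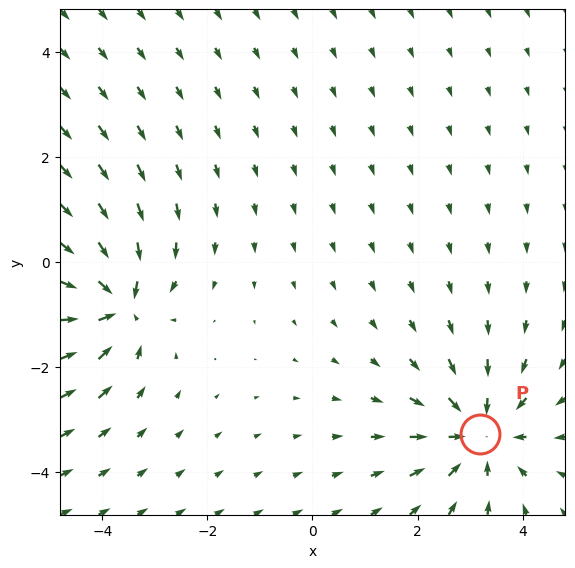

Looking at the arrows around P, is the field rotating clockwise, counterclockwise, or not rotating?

not rotating

Near P at (3.2, -3.3) the arrows show no circulation. The curl there is ≈0.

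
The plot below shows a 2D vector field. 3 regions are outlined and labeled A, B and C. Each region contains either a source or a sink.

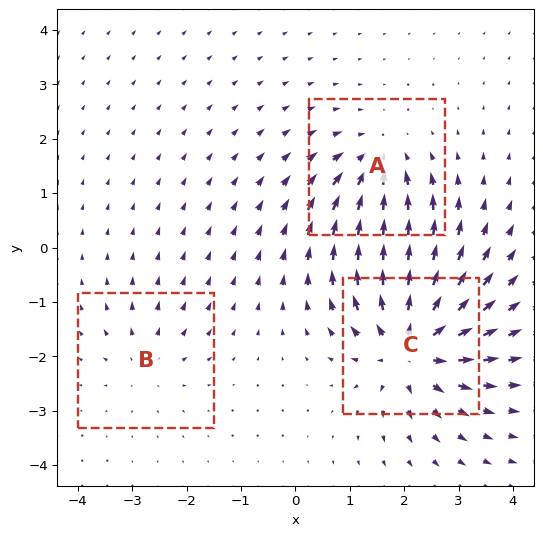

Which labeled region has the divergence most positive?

Divergence at each region's feature centre — A: about -4, B: about +2, C: about +6. Region C is most positive.

C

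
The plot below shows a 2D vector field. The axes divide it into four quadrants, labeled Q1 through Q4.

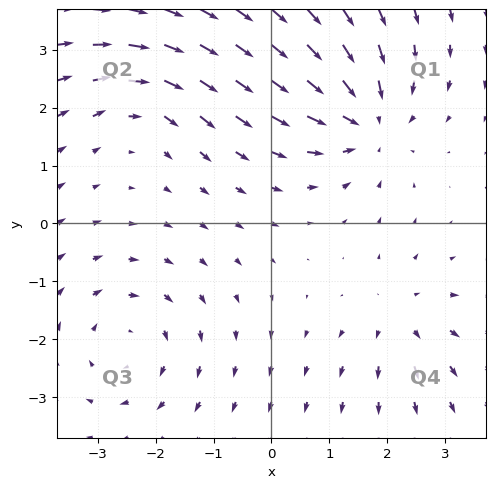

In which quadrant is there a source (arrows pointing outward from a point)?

Q4

The source sits at approximately (2.2, -1.6), which lies in quadrant Q4. The divergence there is about +3, positive as expected for a source.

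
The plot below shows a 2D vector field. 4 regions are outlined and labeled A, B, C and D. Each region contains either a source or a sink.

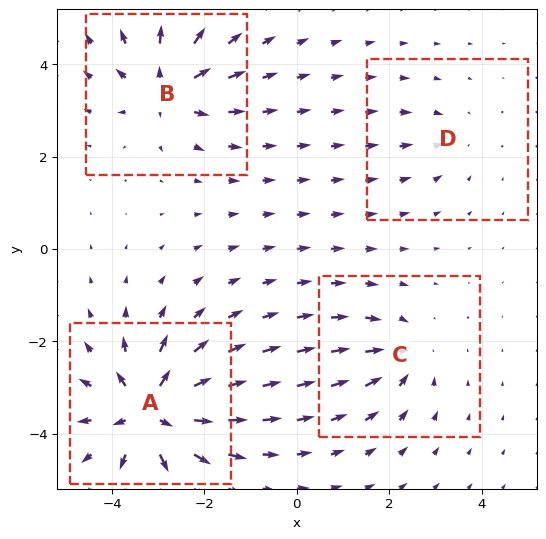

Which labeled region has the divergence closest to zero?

Divergence at each region's feature centre — A: about +8, B: about +6, C: about -4, D: about -2. Region D is closest to zero.

D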